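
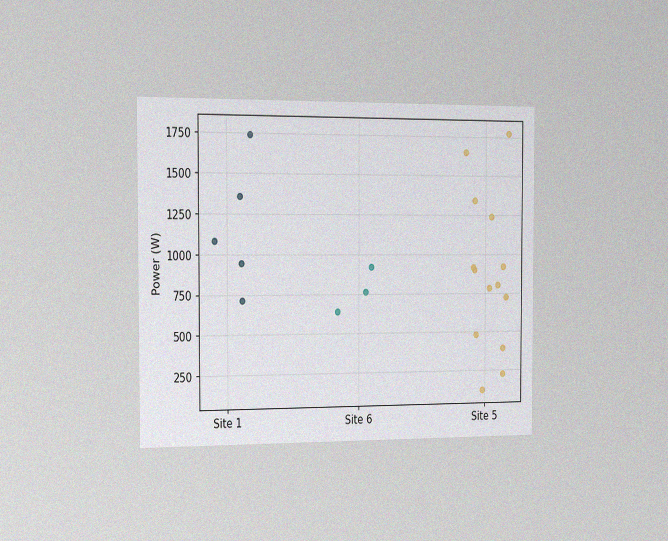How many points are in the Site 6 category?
The chart is viewed slightly from the left, with some photo noise. Counting the markers in the Site 6 column gives 3.

3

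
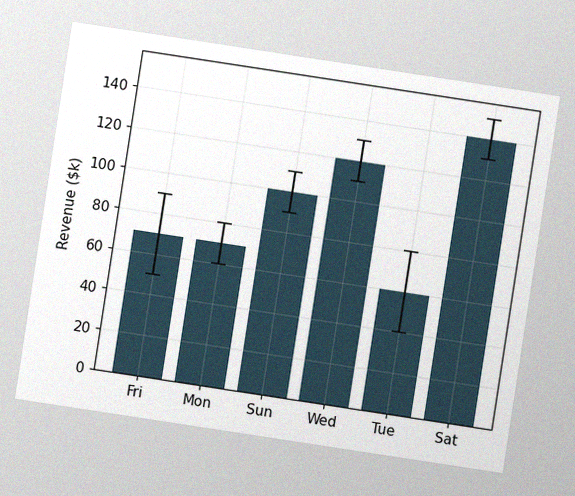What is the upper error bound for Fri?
$90k

The chart is tilted about 9° clockwise, with some photo noise. The Fri bar's upper whisker reaches $90k.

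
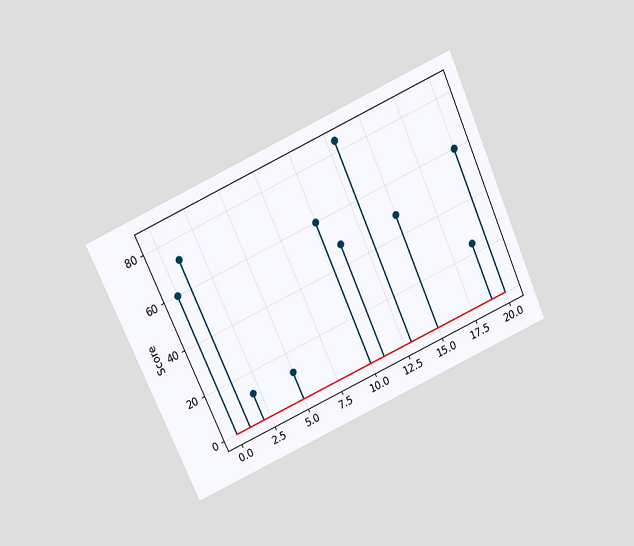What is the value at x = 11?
48

The chart is tilted about 24° counter-clockwise and viewed slightly from above. The stem at x=11 reaches 48.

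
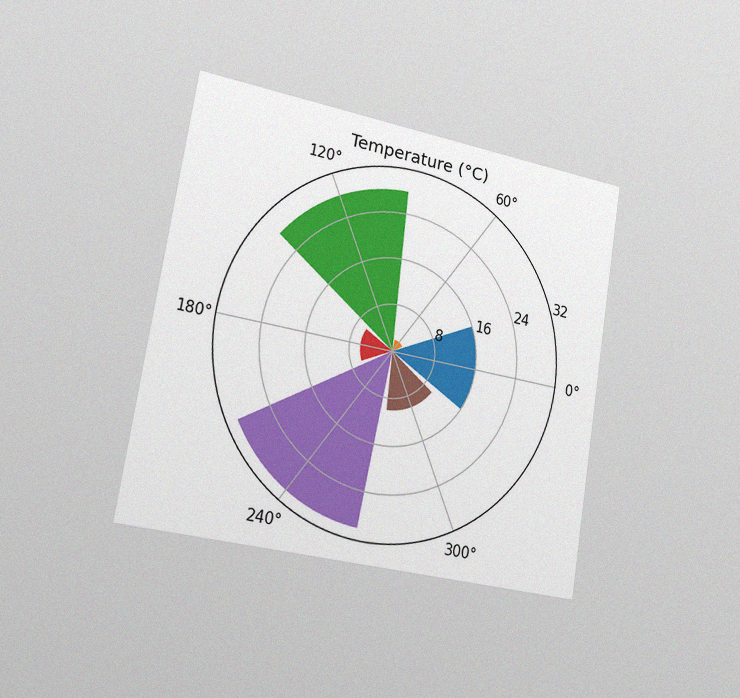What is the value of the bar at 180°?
6°C

The chart is tilted about 9° clockwise and viewed slightly from the left, with some photo noise. The bar at 180° reaches 6°C on the radial axis.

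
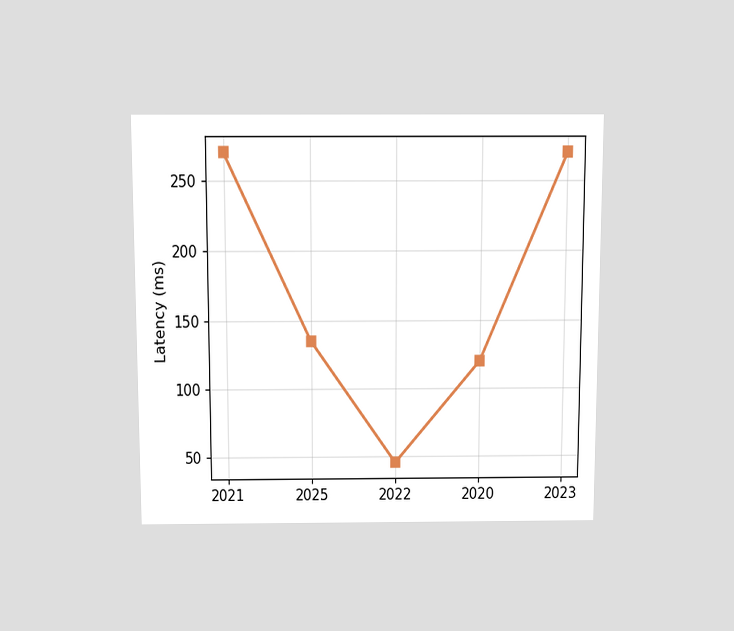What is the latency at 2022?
The chart is viewed slightly from above. At 2022, the line is at 45ms.

45ms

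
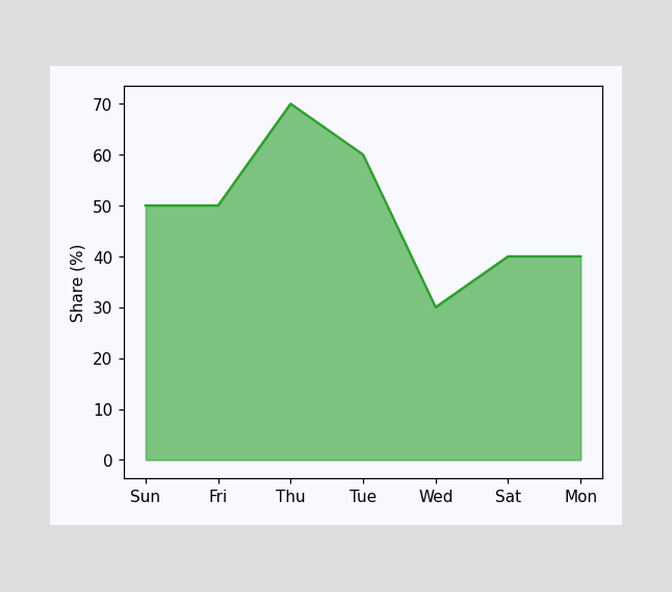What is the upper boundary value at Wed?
30%

At Wed the upper boundary is at 30%.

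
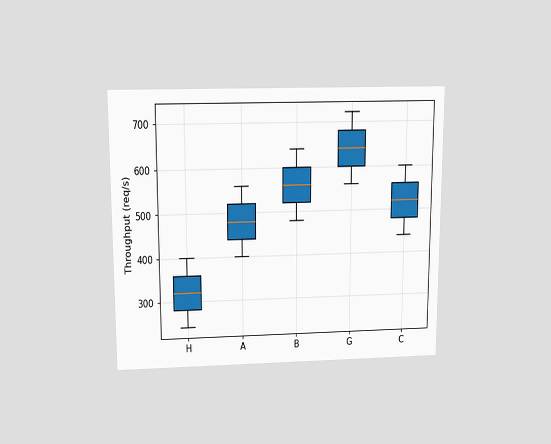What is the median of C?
520req/s

The chart is viewed slightly from above. The median line in the C box sits at 520req/s.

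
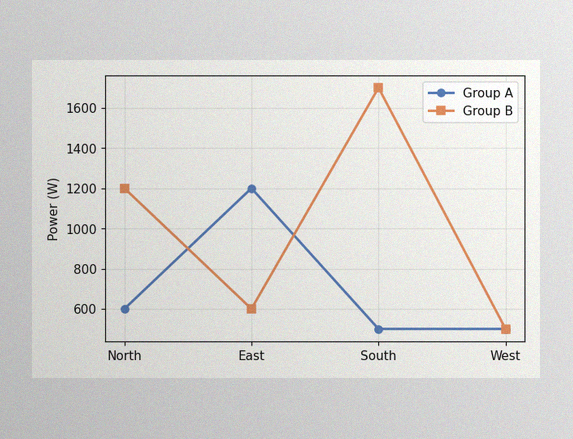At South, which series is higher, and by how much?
The image has some photo noise and uneven lighting. At South, Group B sits above the other line by 1200W.

Group B, by 1200W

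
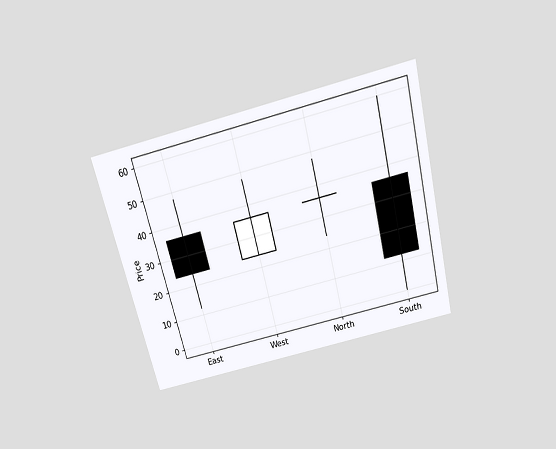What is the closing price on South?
12

The chart is tilted about 14° counter-clockwise and viewed slightly from above. The South candle closes at 12.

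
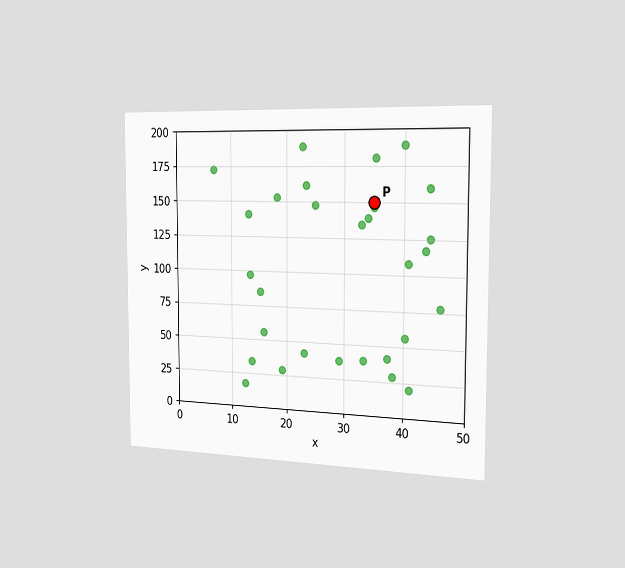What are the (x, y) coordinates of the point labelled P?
The chart is viewed slightly from the right. Following the gridlines from P to each axis, P sits at (35, 150).

(35, 150)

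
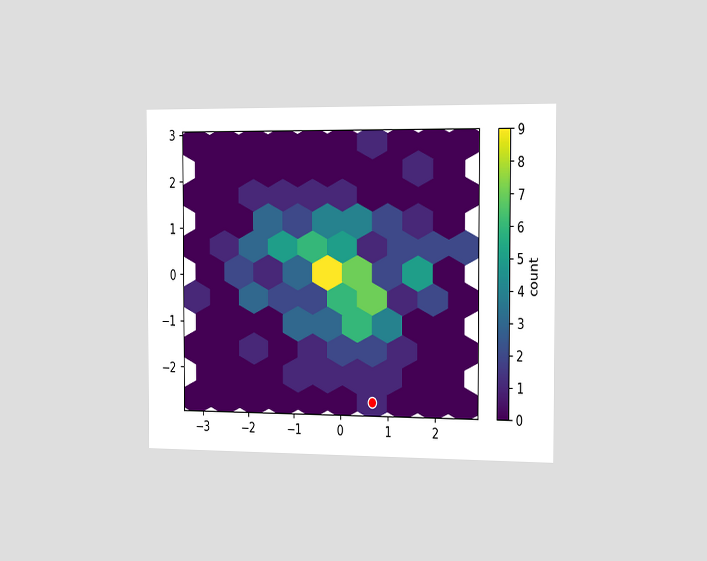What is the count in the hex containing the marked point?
1

The chart is viewed slightly from the right. The marked hex reads 1 on the colorbar.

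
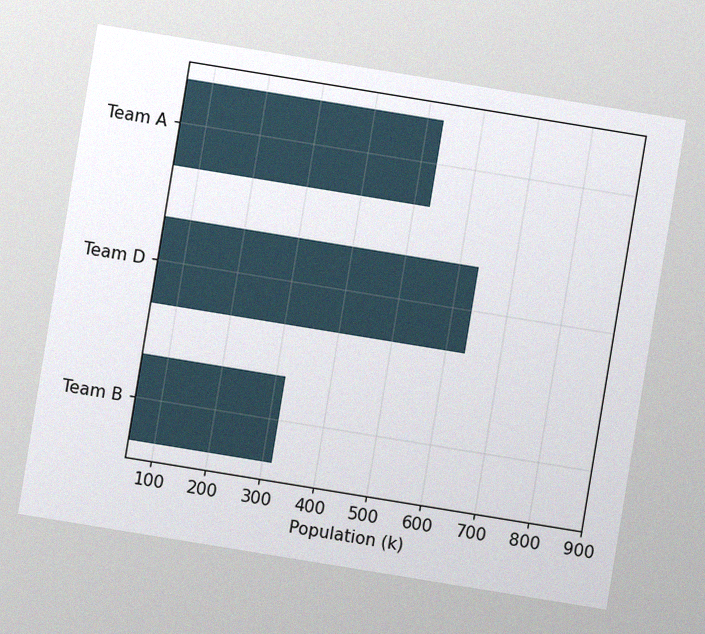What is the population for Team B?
318k

The chart is tilted about 9° clockwise, with some photo noise. Reading along the chart's x-axis, the Team B bar reaches 318k.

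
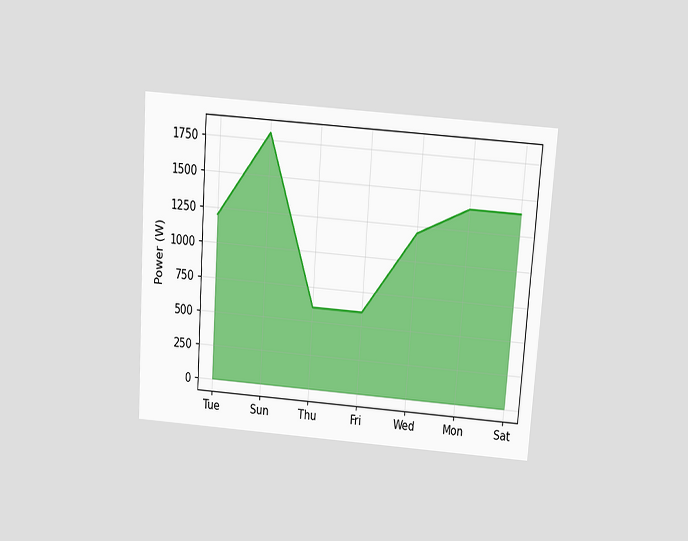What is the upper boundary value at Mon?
The chart is tilted about 4° clockwise and viewed slightly from above. At Mon the upper boundary is at 1400W.

1400W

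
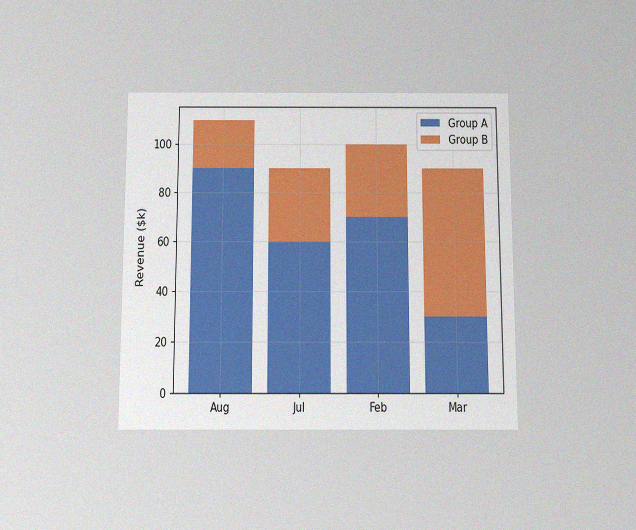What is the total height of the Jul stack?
$90k

The chart is viewed slightly from below, with some photo noise. The Jul stack's top reaches $90k on the y-axis.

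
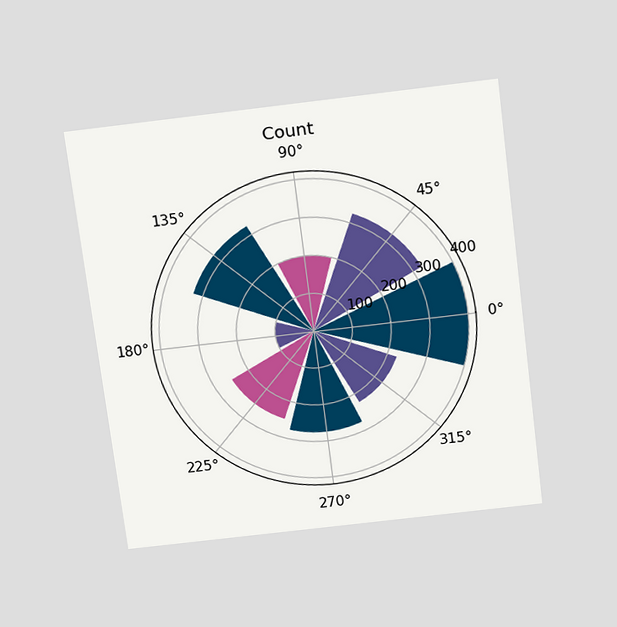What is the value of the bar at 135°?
The chart is tilted about 7° counter-clockwise and viewed slightly from above. The bar at 135° reaches 325 on the radial axis.

325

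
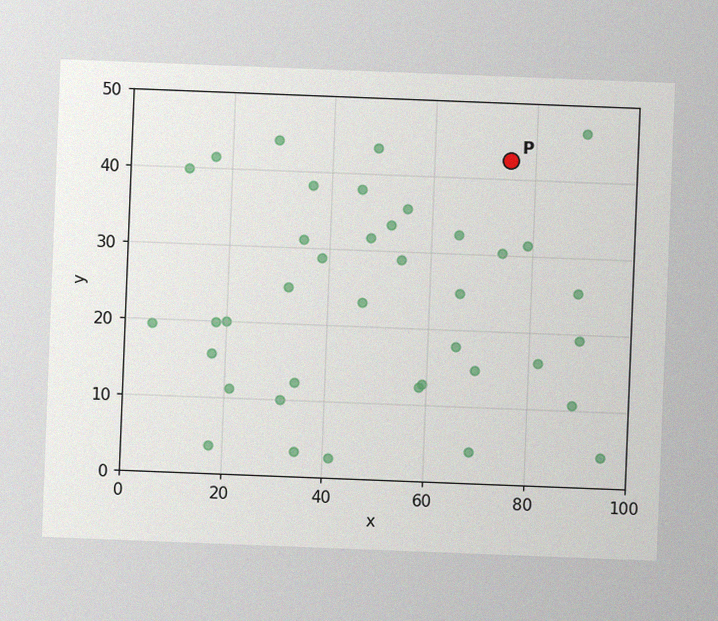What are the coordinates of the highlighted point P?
(75, 42.5)

The chart is tilted about 2° clockwise, with some photo noise. Following the gridlines from P to each axis, P sits at (75, 42.5).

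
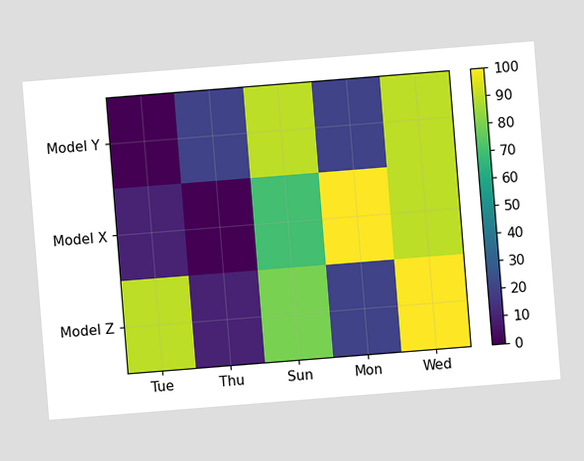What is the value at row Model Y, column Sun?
90

The chart is tilted about 5° counter-clockwise. Matching cell (Model Y, Sun) against the colorbar gives 90.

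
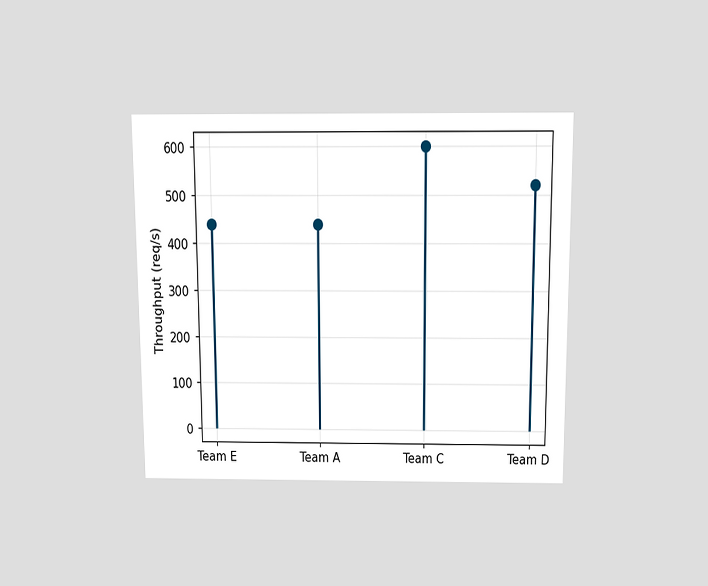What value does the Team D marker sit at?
520req/s

The chart is viewed slightly from above. The Team D marker sits at 520req/s.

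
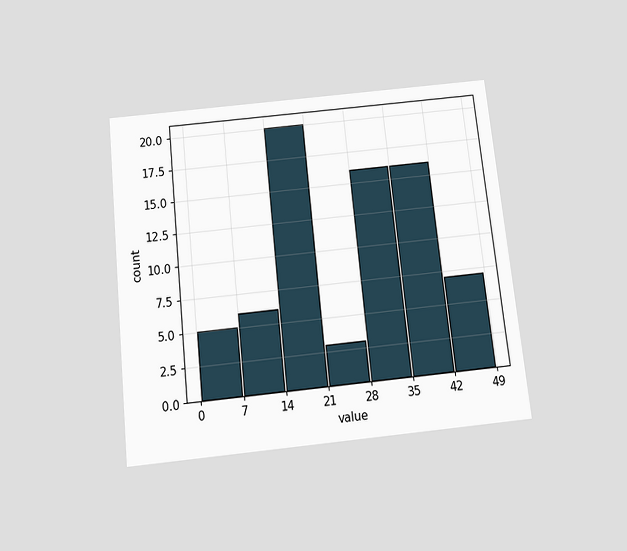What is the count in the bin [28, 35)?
The chart is tilted about 6° counter-clockwise and viewed slightly from below. The [28, 35) bin has height 16.

16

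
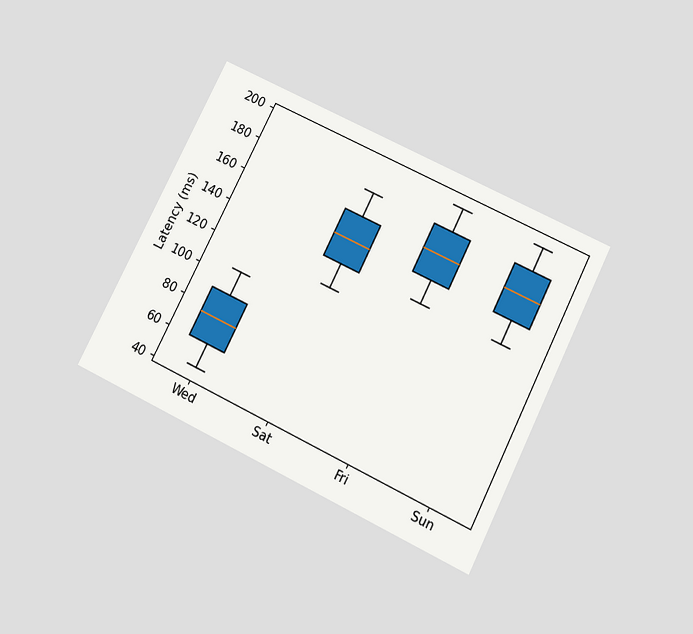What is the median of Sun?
165ms

The chart is tilted about 26° clockwise and viewed slightly from below. The median line in the Sun box sits at 165ms.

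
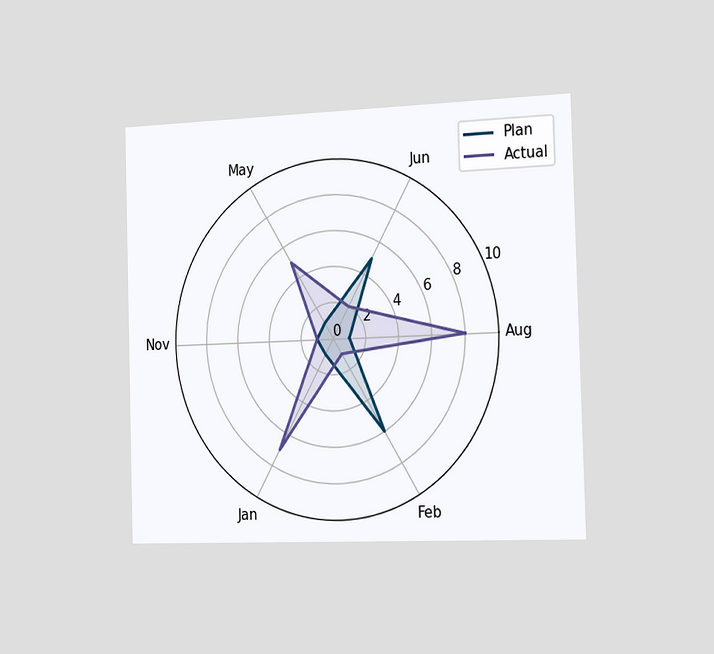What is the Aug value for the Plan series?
The chart is viewed slightly from the right. On the Aug axis, Plan reaches 1.

1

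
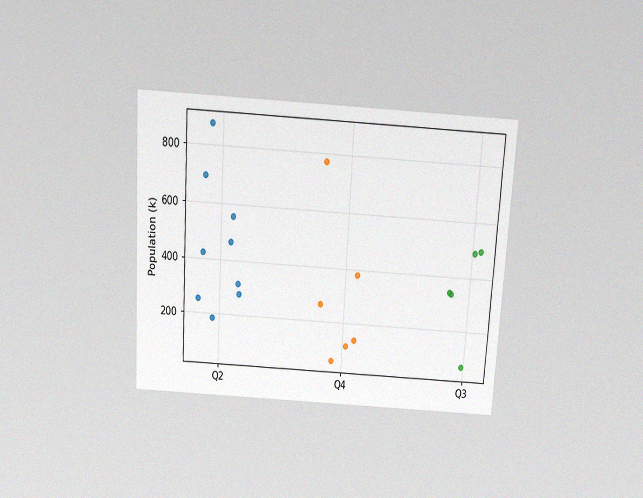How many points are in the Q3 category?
5

The chart is tilted about 4° clockwise and viewed slightly from above, with some photo noise. Counting the markers in the Q3 column gives 5.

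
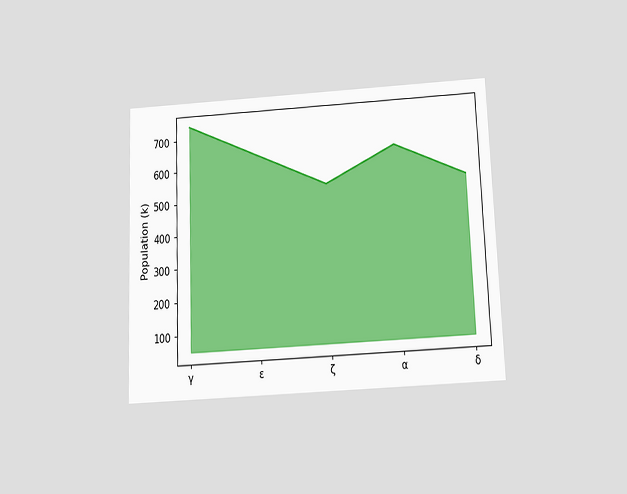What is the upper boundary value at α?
636k

The chart is tilted about 2° counter-clockwise and viewed slightly from below. At α the upper boundary is at 636k.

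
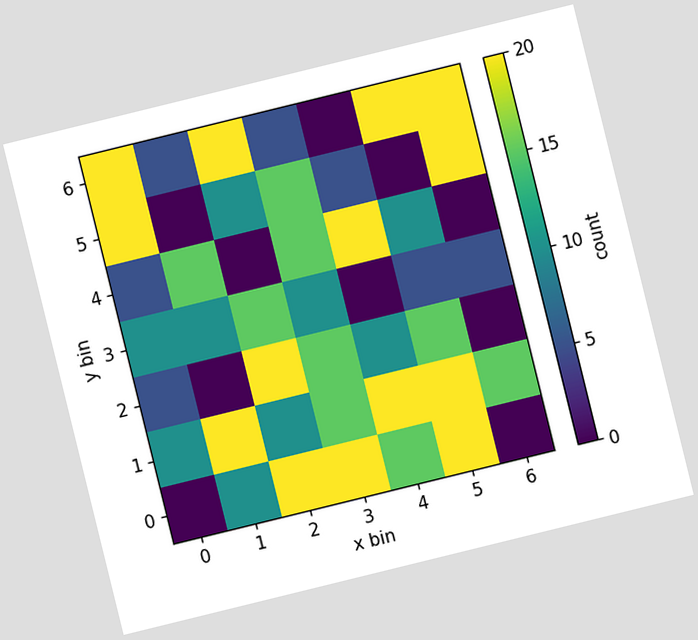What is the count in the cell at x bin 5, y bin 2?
The chart is tilted about 14° counter-clockwise. Matching the cell (5, 2) against the colorbar gives 15.

15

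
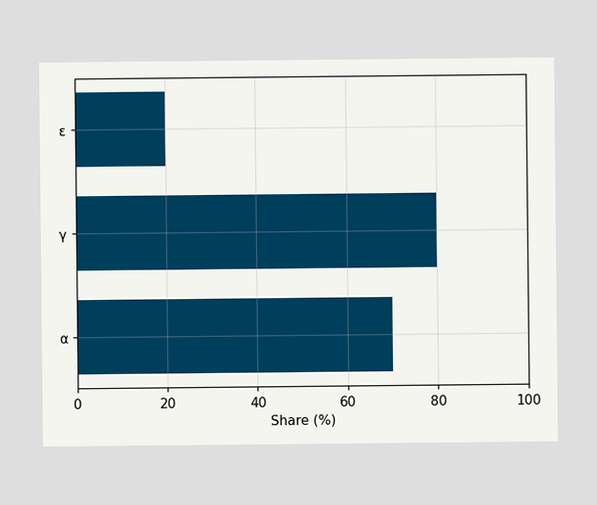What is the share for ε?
Reading along the chart's x-axis, the ε bar reaches 20%.

20%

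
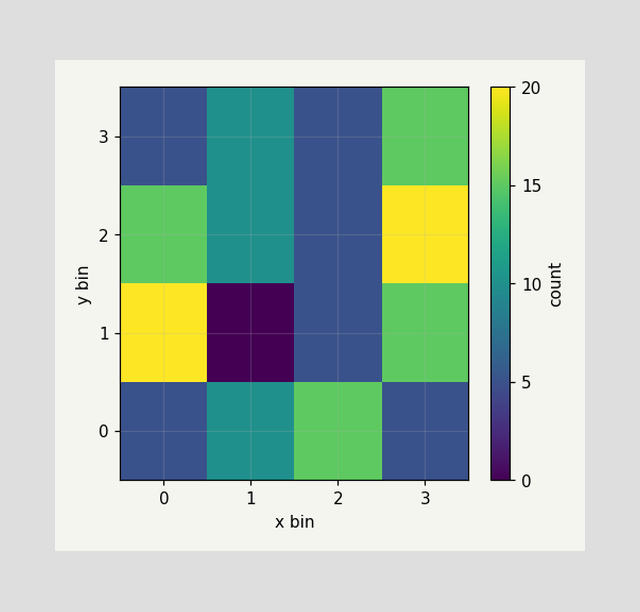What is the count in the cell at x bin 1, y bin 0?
10

Matching the cell (1, 0) against the colorbar gives 10.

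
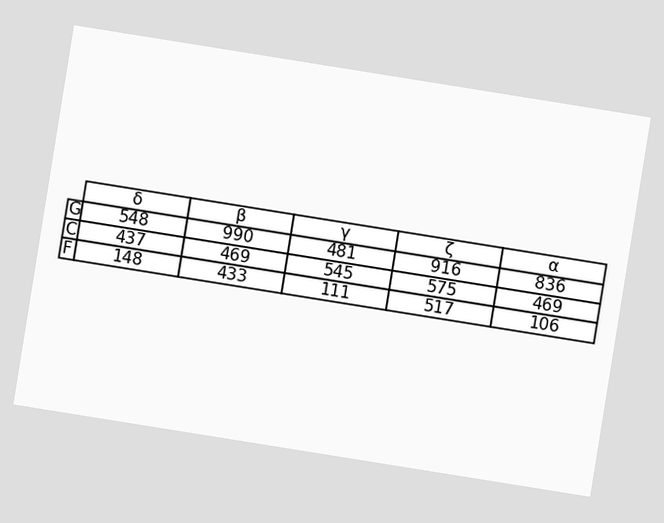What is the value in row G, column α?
The chart is tilted about 9° clockwise. The (G, α) cell reads 836.

836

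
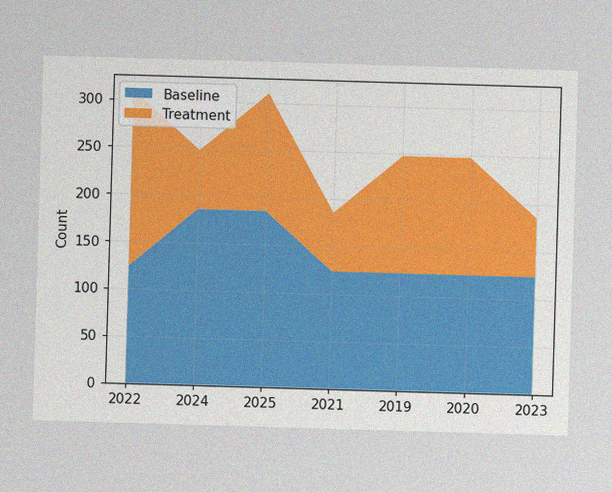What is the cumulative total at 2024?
The image has some photo noise and uneven lighting. The stacked total at 2024 reaches 248.

248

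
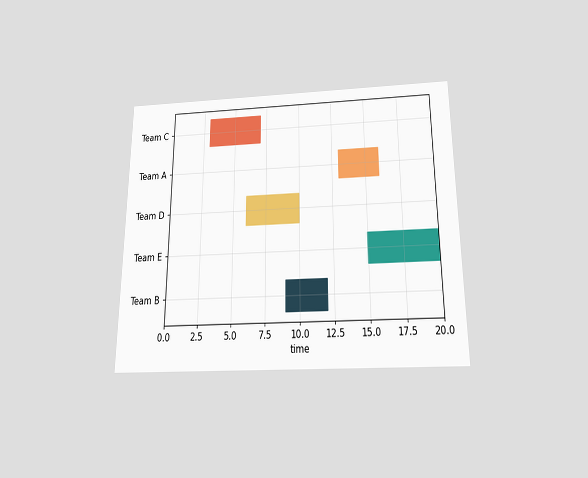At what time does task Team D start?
6

The chart is viewed slightly from below. The Team D bar begins at t=6.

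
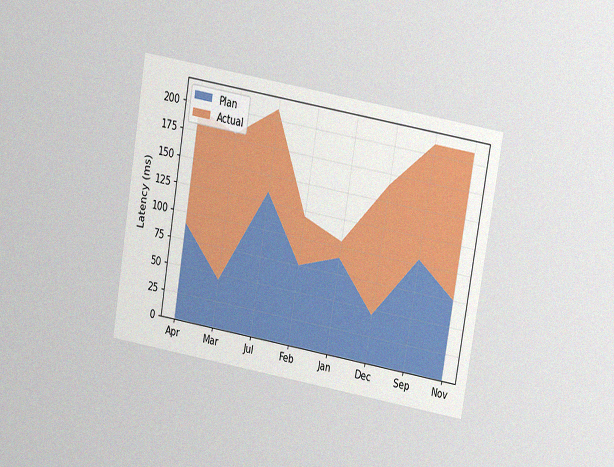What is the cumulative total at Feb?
The chart is tilted about 10° clockwise and viewed at a slight angle, with some photo noise. The stacked total at Feb reaches 120ms.

120ms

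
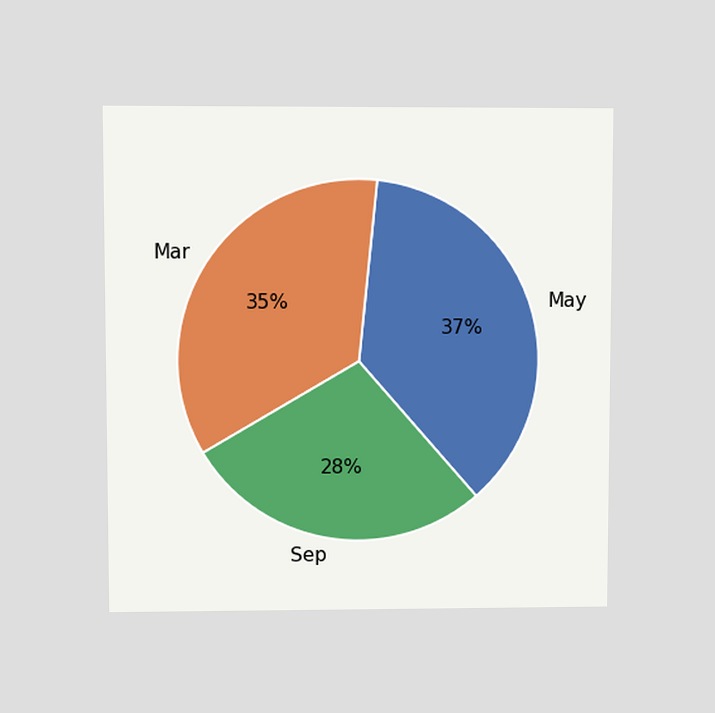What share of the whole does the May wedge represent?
The chart is viewed at a slight angle. The May slice takes up 37% of the pie.

37%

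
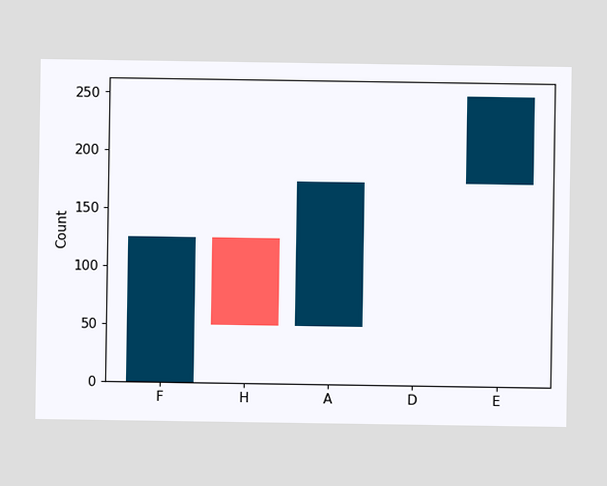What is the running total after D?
175

After D the running total reaches 175.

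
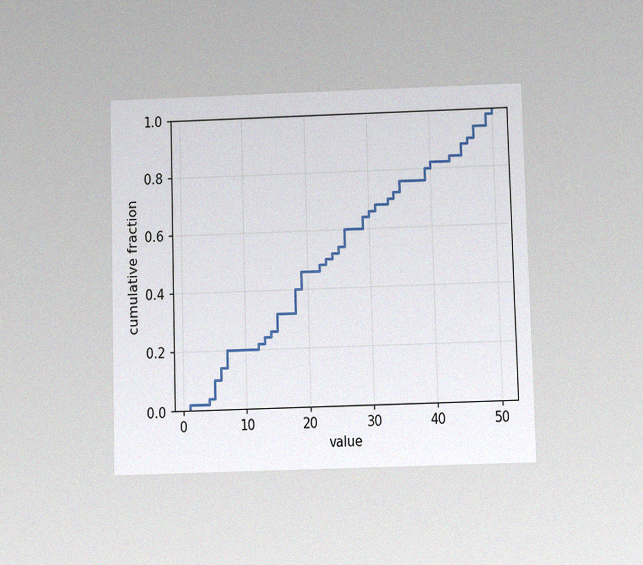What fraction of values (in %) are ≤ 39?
80%

The chart is viewed slightly from below, with some photo noise. At x=39 the ECDF step is at 80%.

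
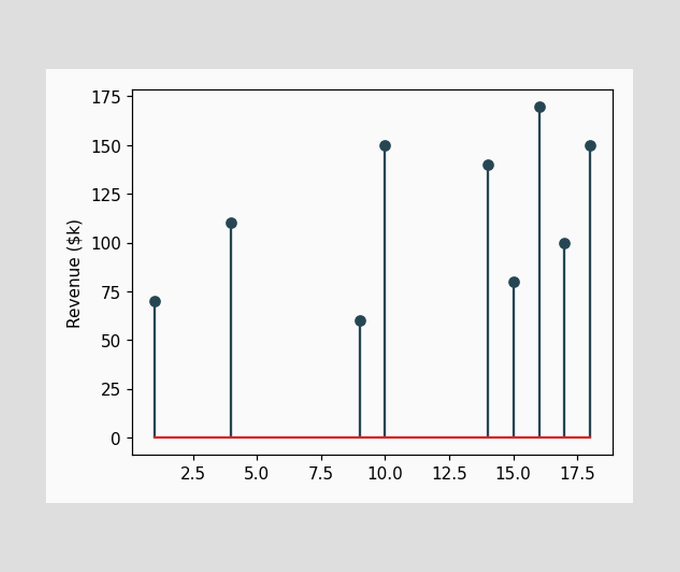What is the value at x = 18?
The stem at x=18 reaches $150k.

$150k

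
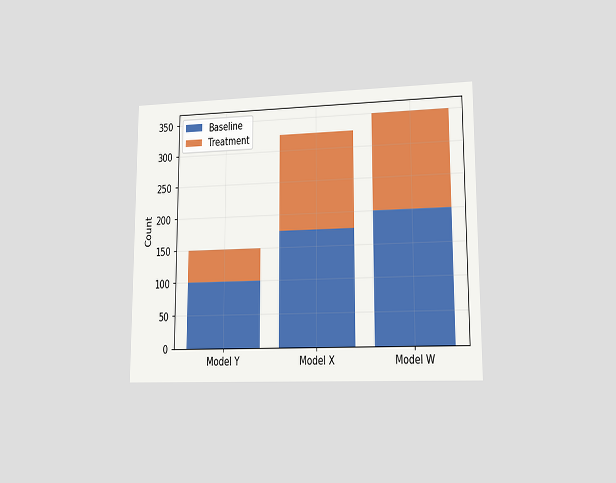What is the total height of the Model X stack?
The chart is viewed at a slight angle. The Model X stack's top reaches 325 on the y-axis.

325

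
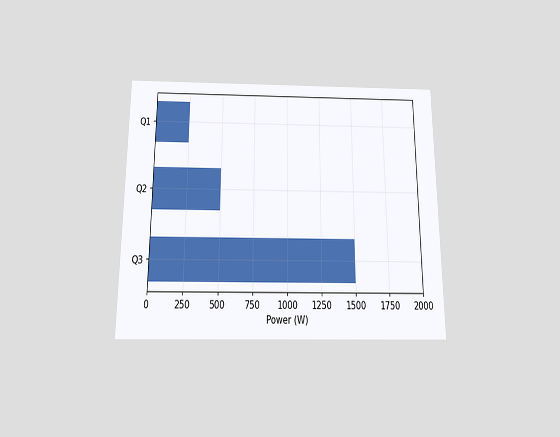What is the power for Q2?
500W

The chart is viewed slightly from below. Reading along the chart's x-axis, the Q2 bar reaches 500W.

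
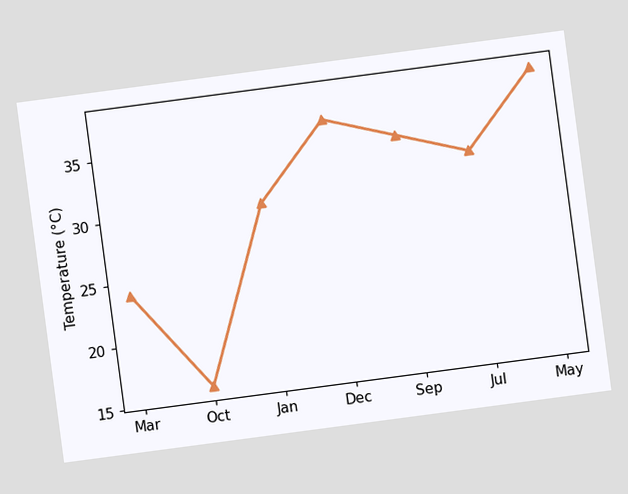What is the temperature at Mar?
The chart is tilted about 8° counter-clockwise. At Mar, the line is at 24°C.

24°C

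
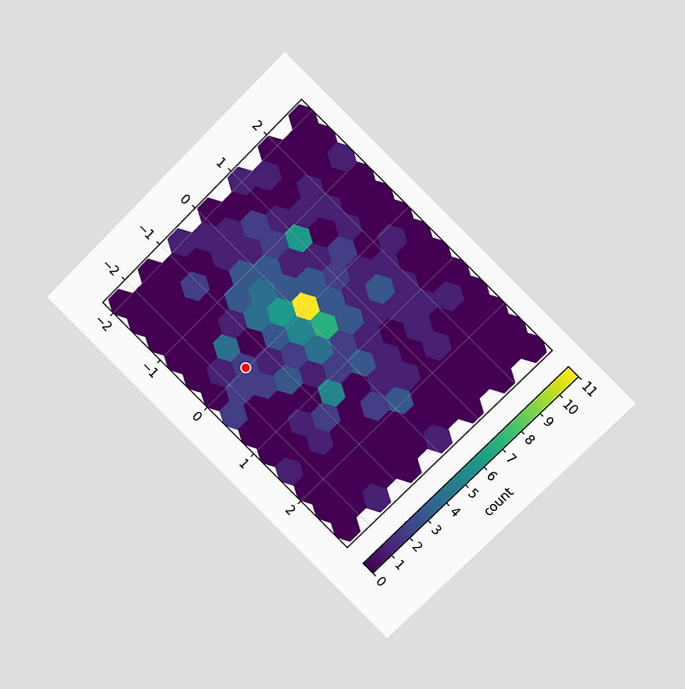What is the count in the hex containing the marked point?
The chart is tilted about 45° clockwise and viewed at a slight angle. The marked hex reads 2 on the colorbar.

2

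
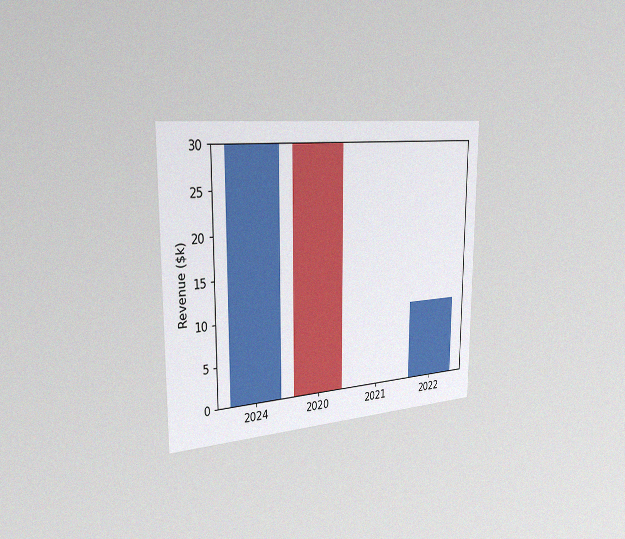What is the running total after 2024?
The chart is viewed slightly from the left, with some photo noise. After 2024 the running total reaches $30k.

$30k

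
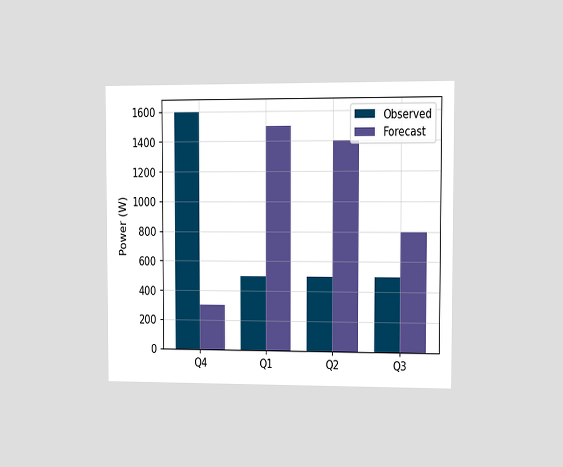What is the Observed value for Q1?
The chart is viewed at a slight angle. The Observed bar at Q1 reaches 500W on the y-axis.

500W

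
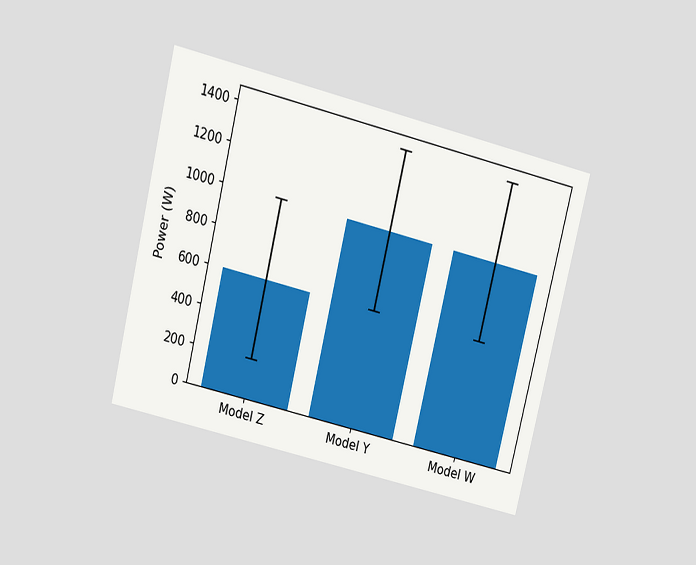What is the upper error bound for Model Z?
1000W

The chart is tilted about 14° clockwise and viewed at a slight angle. The Model Z bar's upper whisker reaches 1000W.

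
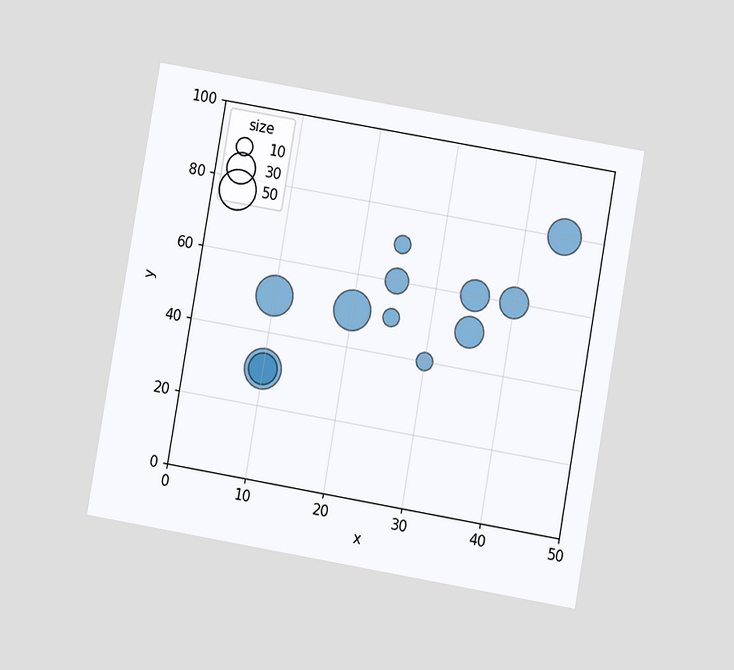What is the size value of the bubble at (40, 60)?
The chart is tilted about 10° clockwise and viewed at a slight angle. Matching the bubble at (40, 60) against the size legend gives 30.

30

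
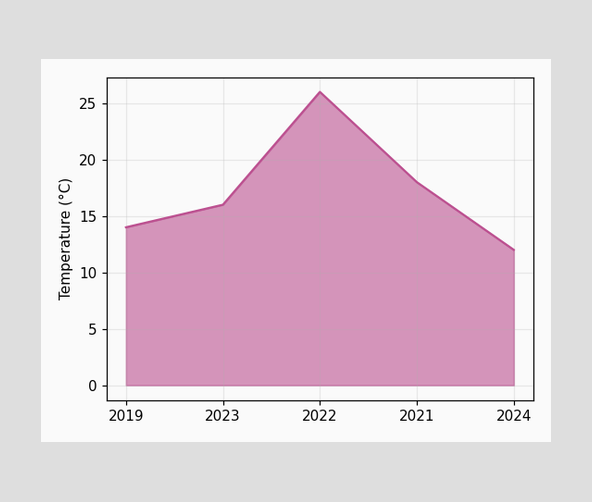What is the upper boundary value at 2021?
At 2021 the upper boundary is at 18°C.

18°C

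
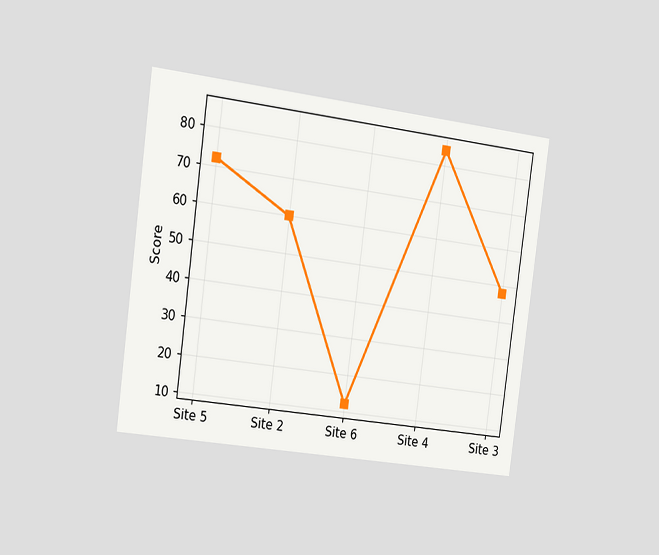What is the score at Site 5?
72

The chart is tilted about 7° clockwise and viewed slightly from the left. At Site 5, the line is at 72.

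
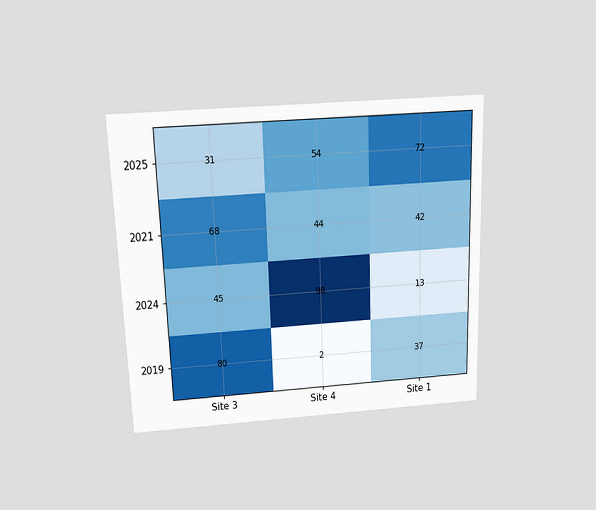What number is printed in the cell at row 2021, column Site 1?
42

The chart is tilted about 2° counter-clockwise and viewed slightly from above. The (2021, Site 1) cell reads 42.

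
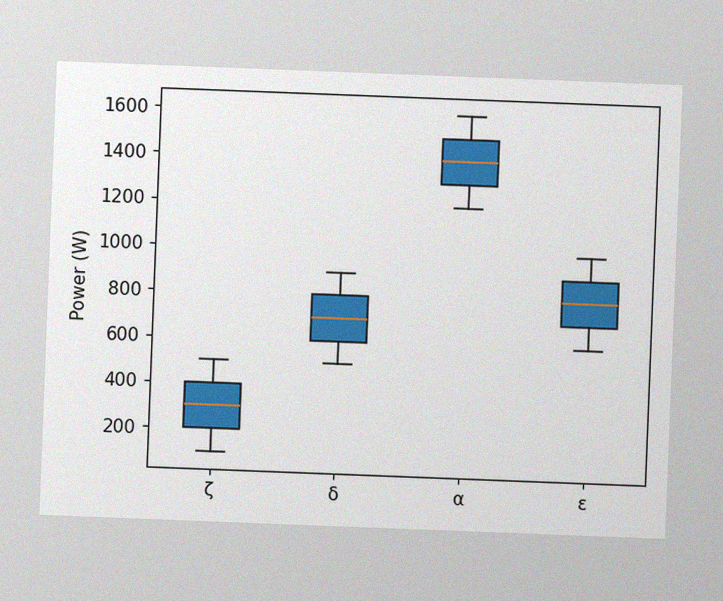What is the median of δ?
The chart is tilted about 2° clockwise, with some photo noise. The median line in the δ box sits at 700W.

700W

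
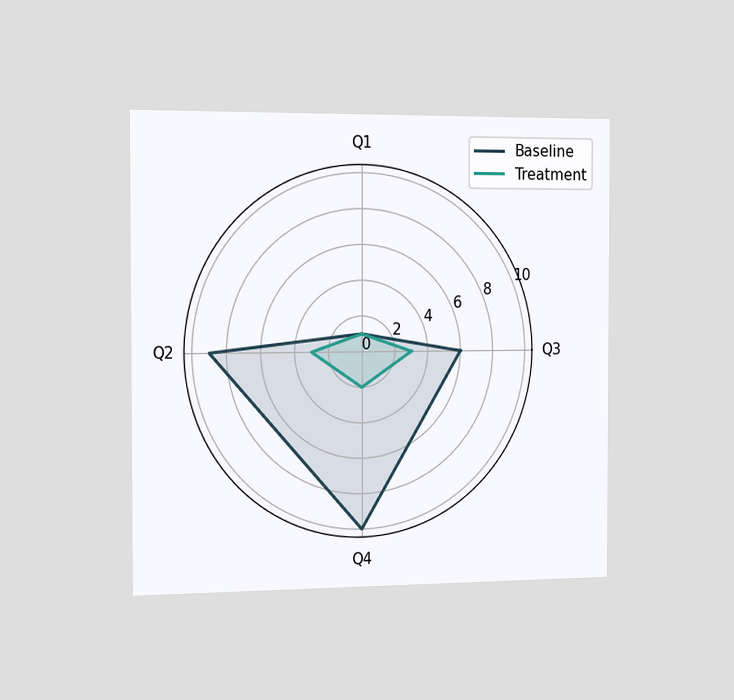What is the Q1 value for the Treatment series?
The chart is viewed slightly from the left. On the Q1 axis, Treatment reaches 1.

1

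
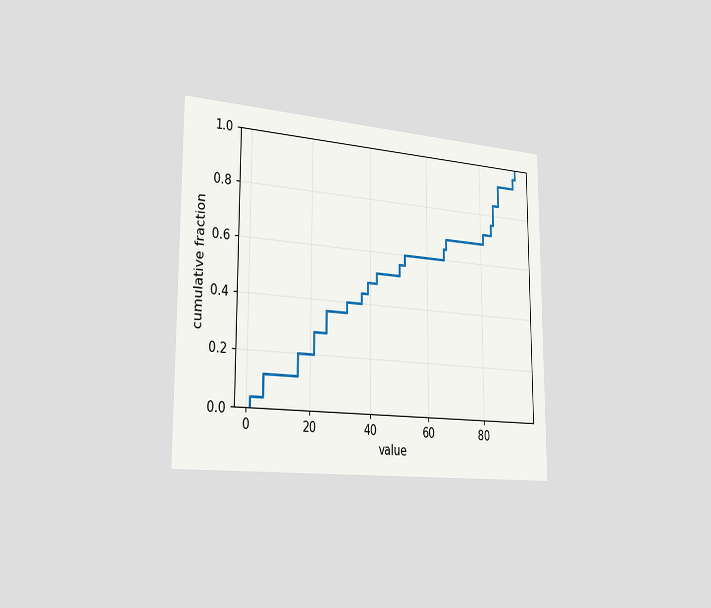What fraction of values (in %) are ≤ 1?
4%

The chart is viewed slightly from the left. At x=1 the ECDF step is at 4%.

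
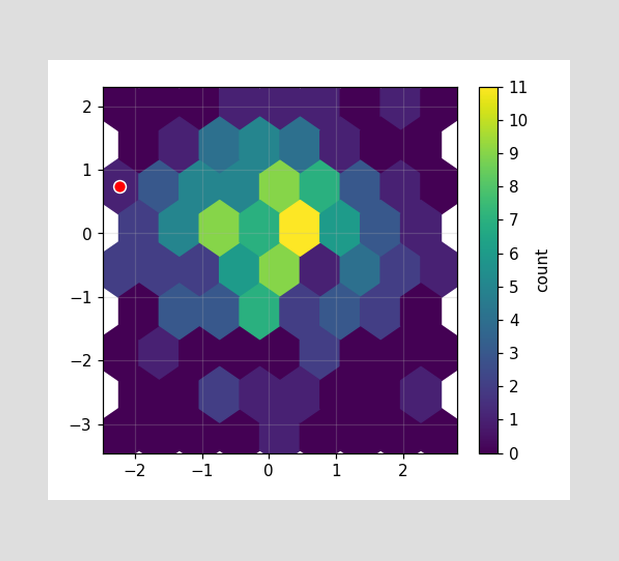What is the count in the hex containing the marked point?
The marked hex reads 1 on the colorbar.

1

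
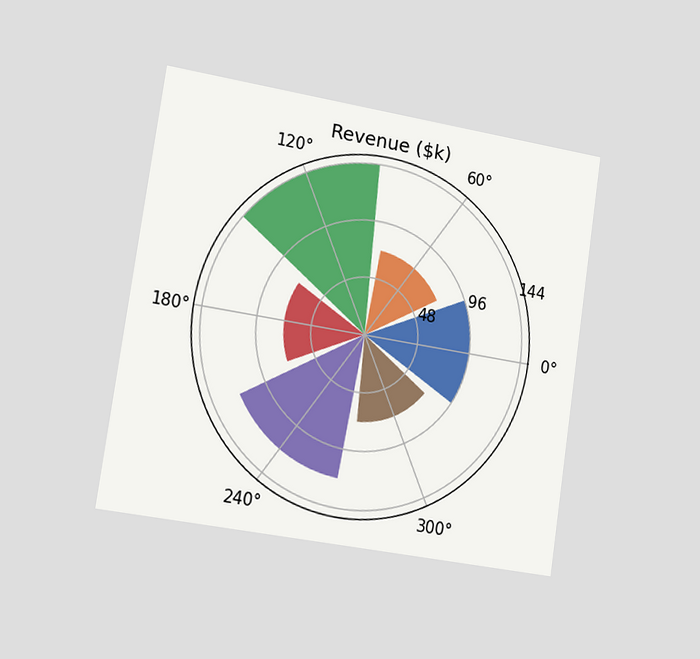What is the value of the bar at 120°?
$144k

The chart is tilted about 9° clockwise and viewed slightly from the left. The bar at 120° reaches $144k on the radial axis.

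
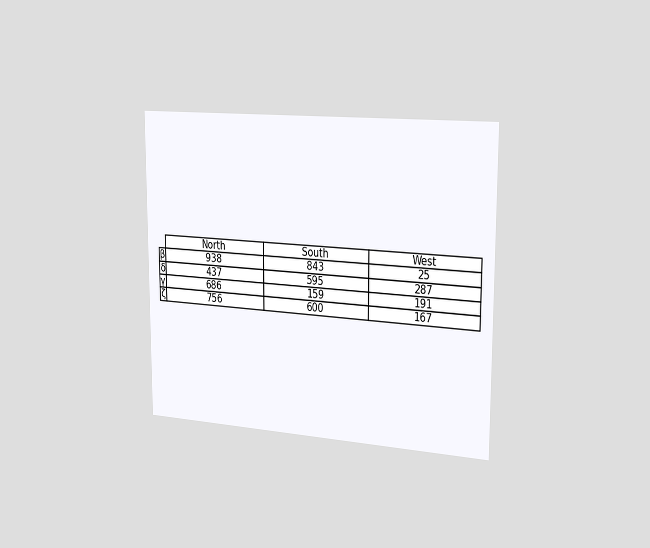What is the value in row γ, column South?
The chart is viewed slightly from the right. The (γ, South) cell reads 159.

159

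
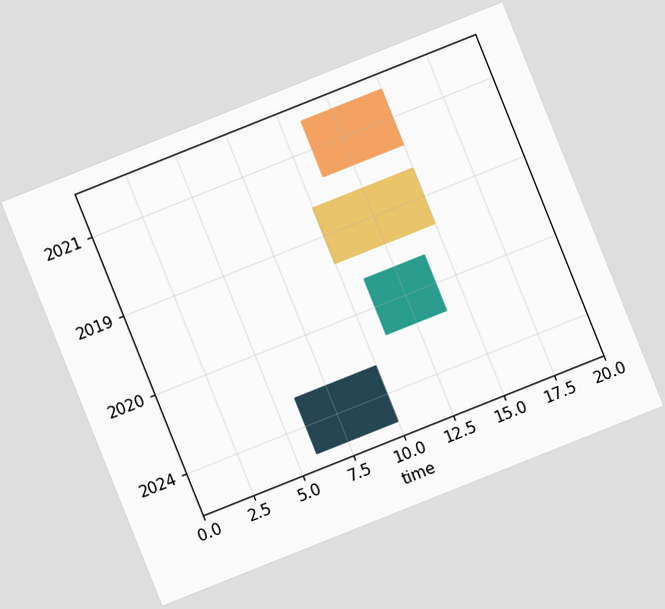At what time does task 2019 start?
The chart is tilted about 22° counter-clockwise. The 2019 bar begins at t=10.

10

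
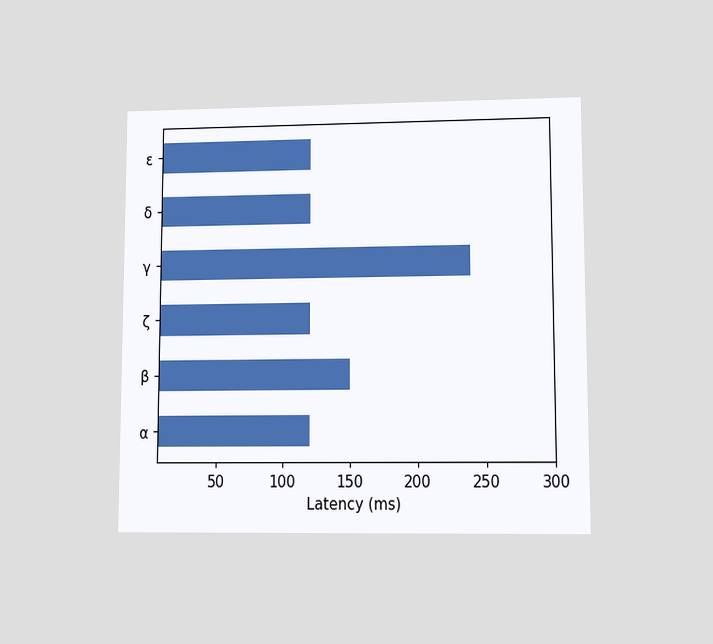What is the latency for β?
The chart is viewed at a slight angle. Reading along the chart's x-axis, the β bar reaches 150ms.

150ms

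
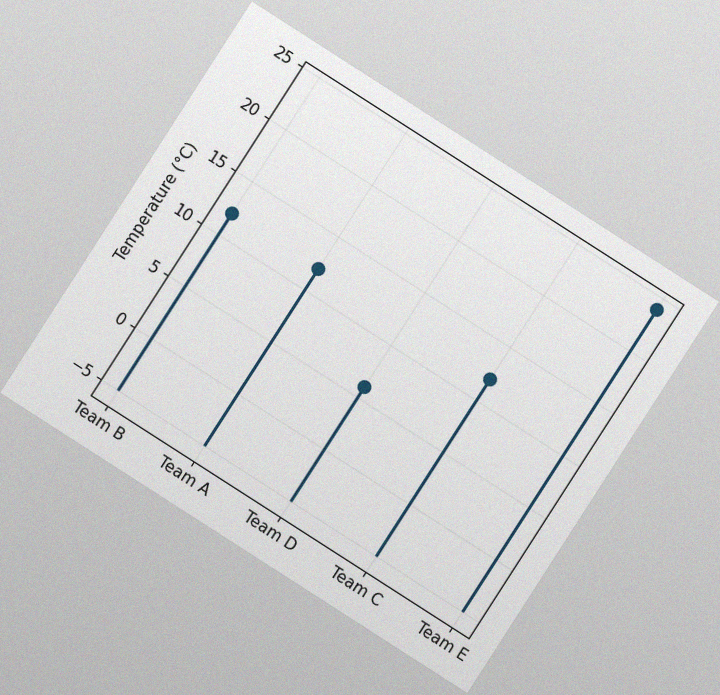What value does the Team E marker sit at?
The chart is tilted about 33° clockwise, with some photo noise. The Team E marker sits at 24°C.

24°C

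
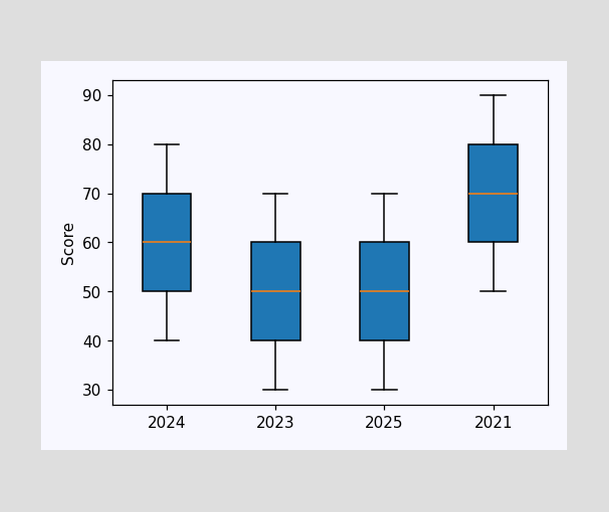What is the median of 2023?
50

The median line in the 2023 box sits at 50.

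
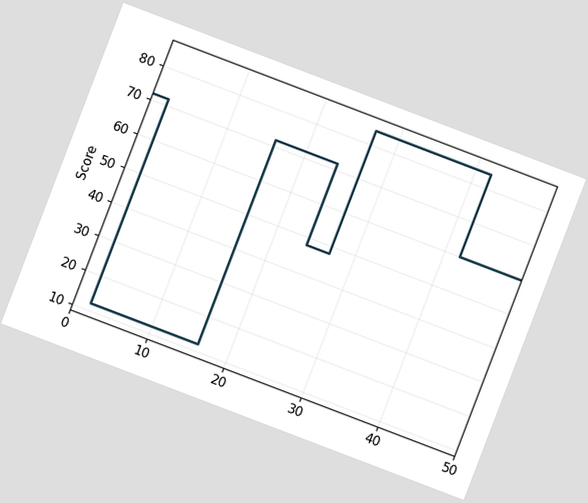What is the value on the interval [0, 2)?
72

The chart is tilted about 21° clockwise. On [0, 2) the step sits at 72.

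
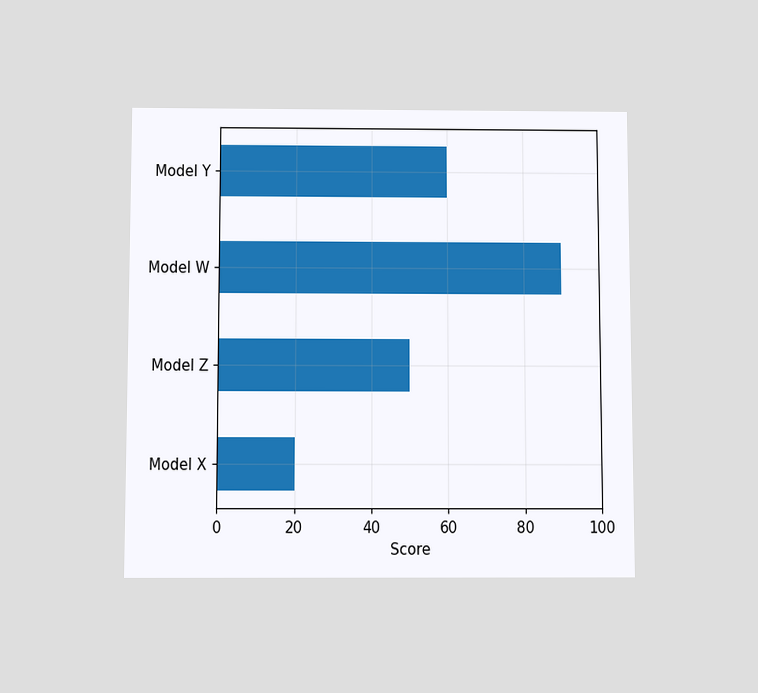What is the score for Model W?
90

The chart is viewed slightly from below. Reading along the chart's x-axis, the Model W bar reaches 90.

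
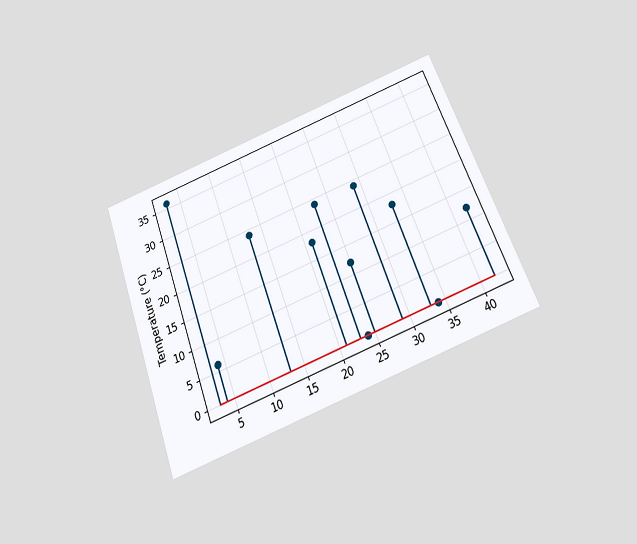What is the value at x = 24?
The chart is tilted about 20° counter-clockwise and viewed slightly from below. The stem at x=24 reaches 0°C.

0°C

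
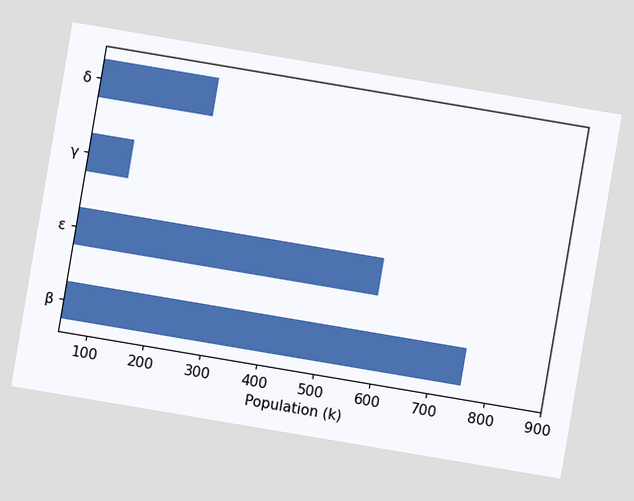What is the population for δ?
252k

The chart is tilted about 10° clockwise. Reading along the chart's x-axis, the δ bar reaches 252k.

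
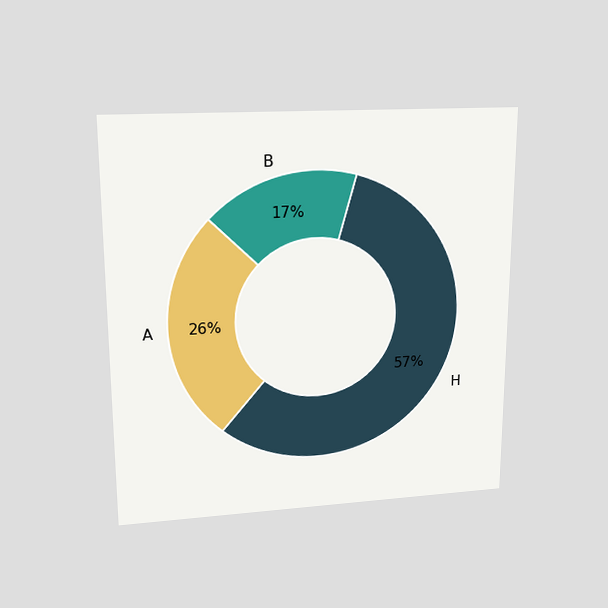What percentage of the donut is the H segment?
The chart is viewed slightly from above. The H segment takes up 57% of the ring.

57%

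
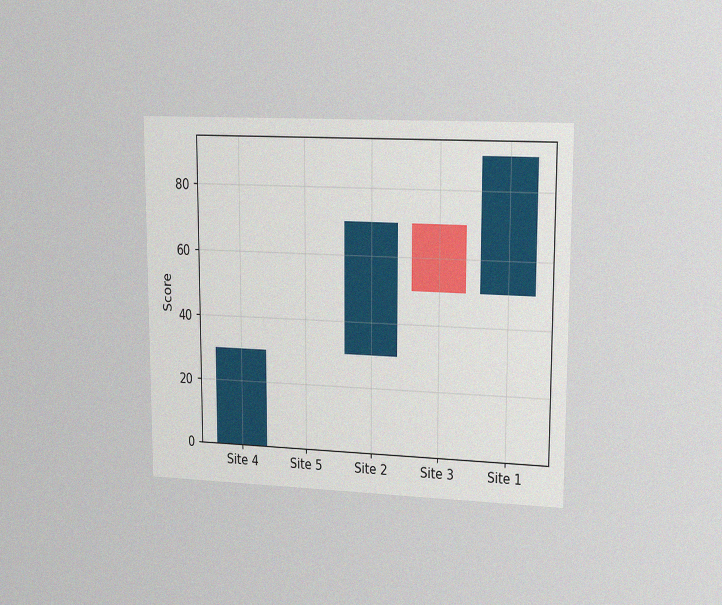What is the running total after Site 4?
30

The chart is viewed slightly from the right, with some photo noise. After Site 4 the running total reaches 30.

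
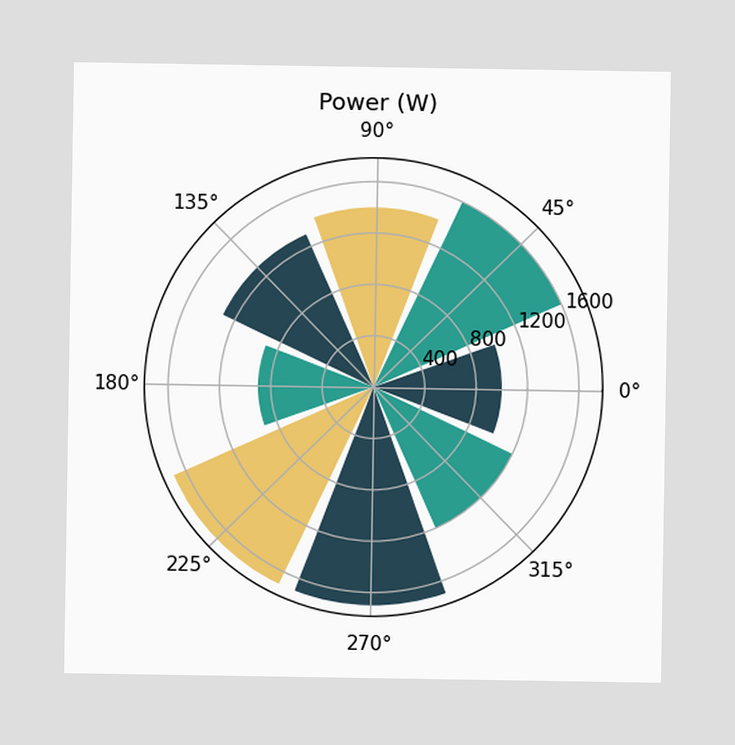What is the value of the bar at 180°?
The bar at 180° reaches 900W on the radial axis.

900W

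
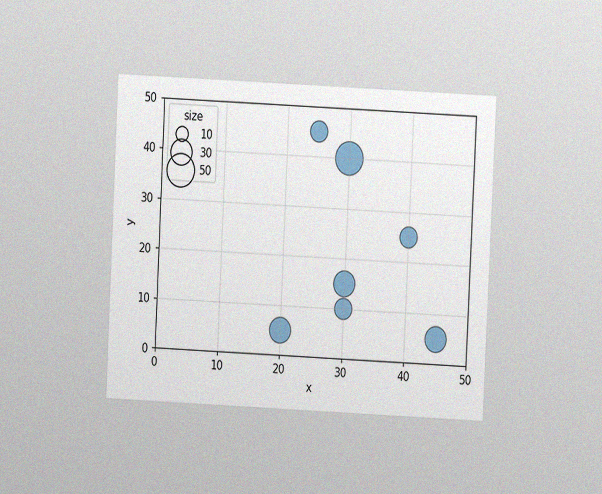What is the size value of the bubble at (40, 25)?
The chart is tilted about 3° clockwise and viewed at a slight angle, with some photo noise. Matching the bubble at (40, 25) against the size legend gives 20.

20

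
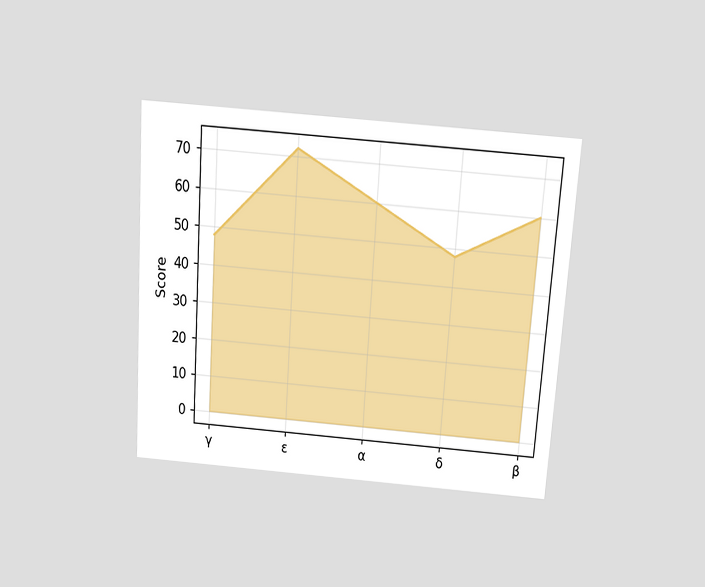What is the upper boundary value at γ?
The chart is tilted about 4° clockwise and viewed slightly from above. At γ the upper boundary is at 48.

48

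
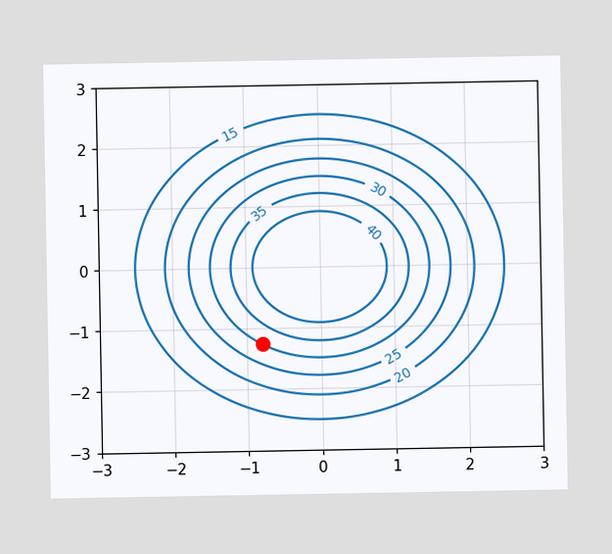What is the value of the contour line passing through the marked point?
30

The marked point sits on the contour labelled 30.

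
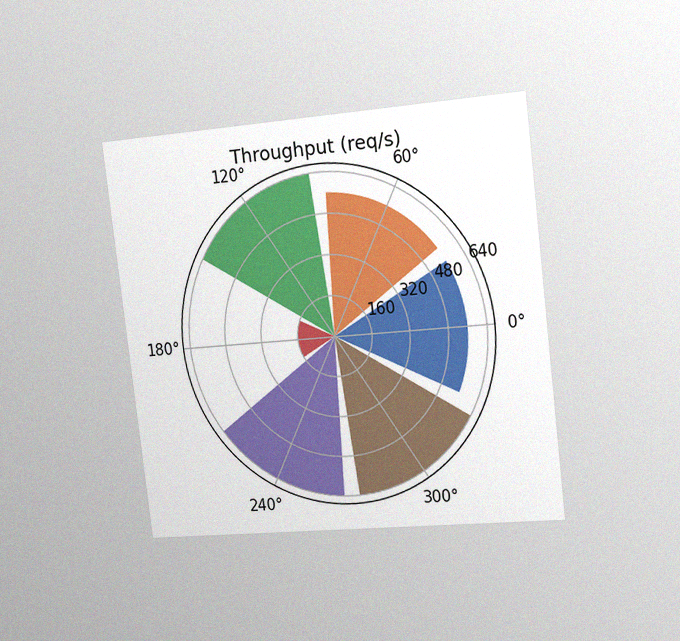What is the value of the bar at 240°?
640req/s

The chart is tilted about 7° counter-clockwise and viewed slightly from the right, with some photo noise. The bar at 240° reaches 640req/s on the radial axis.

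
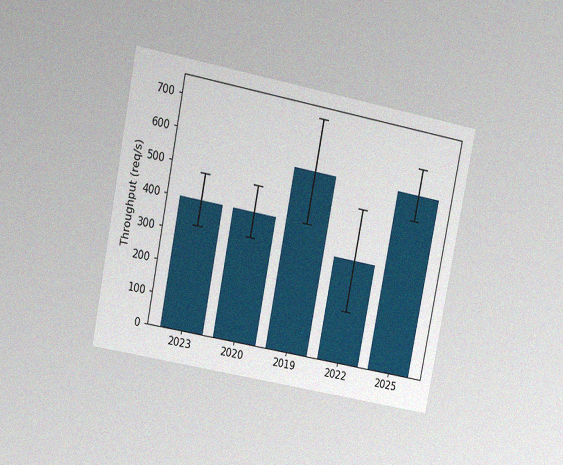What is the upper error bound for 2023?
480req/s

The chart is tilted about 11° clockwise and viewed at a slight angle, with some photo noise. The 2023 bar's upper whisker reaches 480req/s.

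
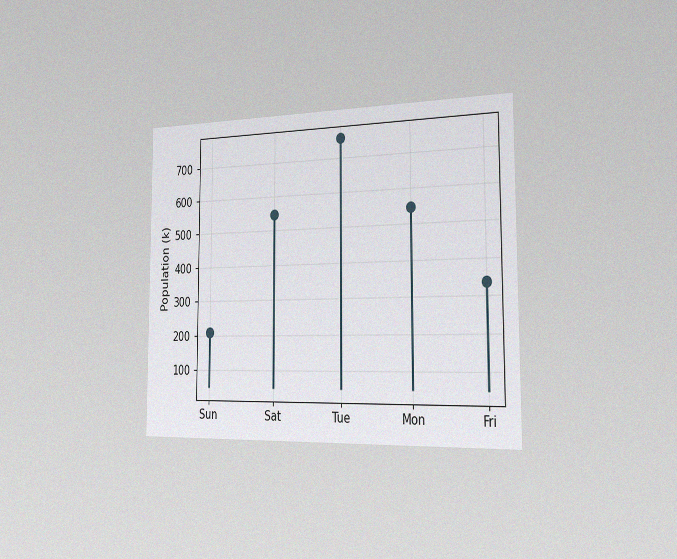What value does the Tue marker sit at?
756k

The chart is viewed slightly from the right, with some photo noise. The Tue marker sits at 756k.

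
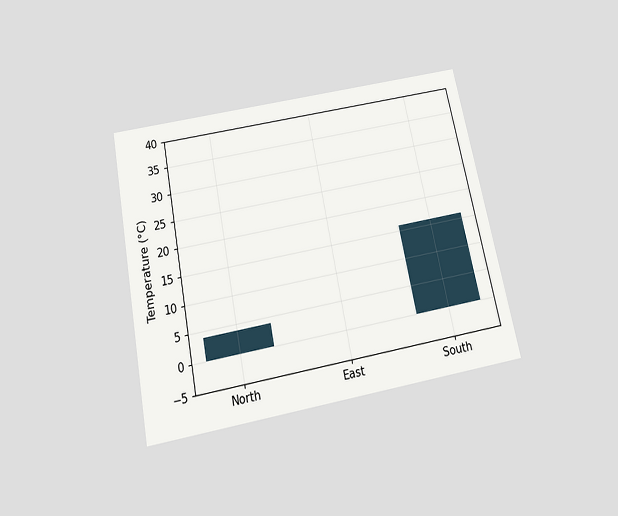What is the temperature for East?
0°C

The chart is tilted about 11° counter-clockwise and viewed slightly from below. Reading along the chart's y-axis, the East bar reaches 0°C.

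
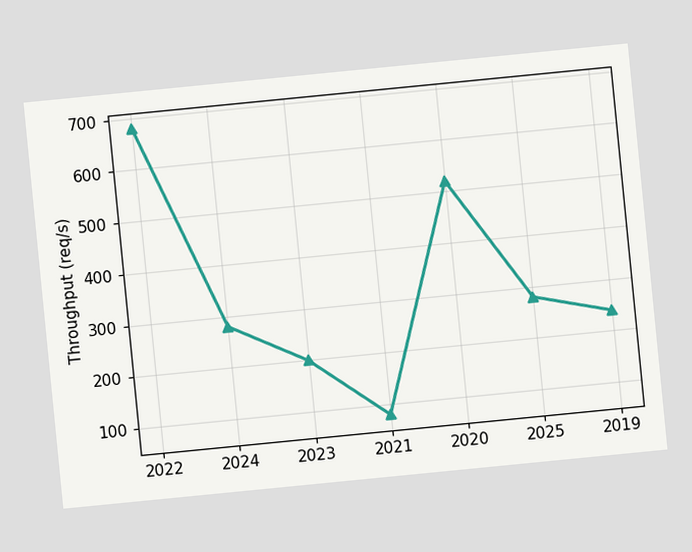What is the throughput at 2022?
680req/s

The chart is tilted about 6° counter-clockwise. At 2022, the line is at 680req/s.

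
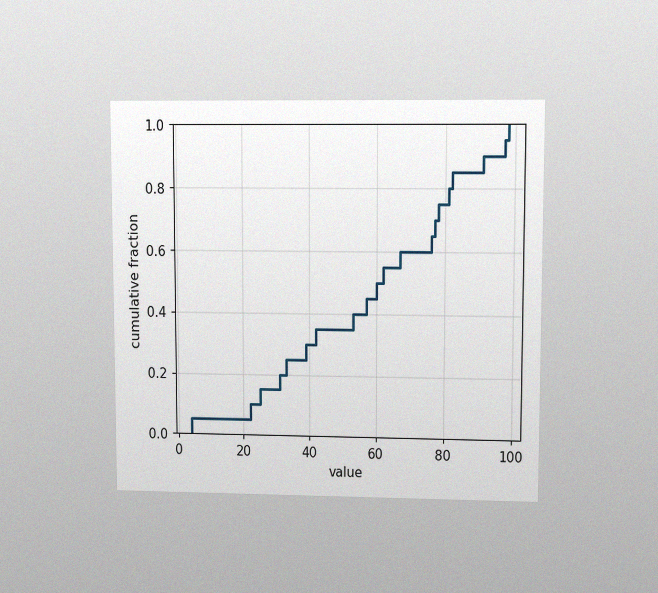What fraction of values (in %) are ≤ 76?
65%

The chart is viewed at a slight angle, with some photo noise. At x=76 the ECDF step is at 65%.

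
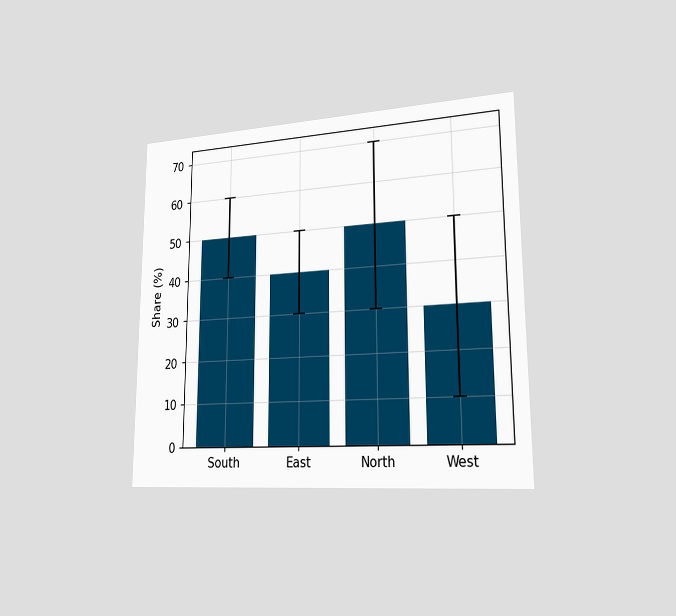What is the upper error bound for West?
The chart is viewed slightly from the right. The West bar's upper whisker reaches 50%.

50%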